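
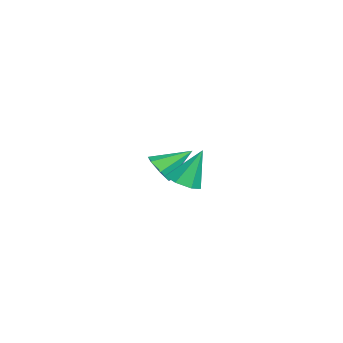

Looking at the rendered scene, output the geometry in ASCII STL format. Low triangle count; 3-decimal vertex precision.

solid 
facet normal 0.118 -0.448 -0.886
outer loop
vertex 3.748 -1.567 -0.126
vertex 2.948 -1.144 -0.447
vertex 3.853 -0.824 -0.488
endloop
endfacet
facet normal 0.870 0.111 0.480
outer loop
vertex 3.748 -1.567 -0.126
vertex 3.853 -0.824 -0.488
vertex 2.692 -0.176 1.467
endloop
endfacet
facet normal 0.118 -0.448 -0.886
outer loop
vertex 3.853 -0.824 -0.488
vertex 2.948 -1.144 -0.447
vertex 3.276 -0.321 -0.819
endloop
endfacet
facet normal 0.617 0.779 0.108
outer loop
vertex 3.853 -0.824 -0.488
vertex 3.276 -0.321 -0.819
vertex 2.692 -0.176 1.467
endloop
endfacet
facet normal 0.119 -0.448 -0.886
outer loop
vertex 3.276 -0.321 -0.819
vertex 2.948 -1.144 -0.447
vertex 2.453 -0.438 -0.87
endloop
endfacet
facet normal -0.134 0.986 -0.097
outer loop
vertex 3.276 -0.321 -0.819
vertex 2.453 -0.438 -0.87
vertex 2.692 -0.176 1.467
endloop
endfacet
facet normal 0.119 -0.448 -0.886
outer loop
vertex 2.453 -0.438 -0.87
vertex 2.948 -1.144 -0.447
vertex 2.003 -1.086 -0.603
endloop
endfacet
facet normal -0.818 0.576 0.019
outer loop
vertex 2.453 -0.438 -0.87
vertex 2.003 -1.086 -0.603
vertex 2.692 -0.176 1.467
endloop
endfacet
facet normal 0.119 -0.448 -0.886
outer loop
vertex 2.003 -1.086 -0.603
vertex 2.948 -1.144 -0.447
vertex 2.264 -1.777 -0.219
endloop
endfacet
facet normal -0.919 -0.142 0.368
outer loop
vertex 2.003 -1.086 -0.603
vertex 2.264 -1.777 -0.219
vertex 2.692 -0.176 1.467
endloop
endfacet
facet normal 0.119 -0.448 -0.886
outer loop
vertex 2.264 -1.777 -0.219
vertex 2.948 -1.144 -0.447
vertex 3.041 -1.991 -0.006
endloop
endfacet
facet normal -0.362 -0.628 0.689
outer loop
vertex 2.264 -1.777 -0.219
vertex 3.041 -1.991 -0.006
vertex 2.692 -0.176 1.467
endloop
endfacet
facet normal 0.118 -0.448 -0.886
outer loop
vertex 3.041 -1.991 -0.006
vertex 2.948 -1.144 -0.447
vertex 3.748 -1.567 -0.126
endloop
endfacet
facet normal 0.435 -0.516 0.738
outer loop
vertex 3.041 -1.991 -0.006
vertex 3.748 -1.567 -0.126
vertex 2.692 -0.176 1.467
endloop
endfacet
facet normal 0.102 -0.824 -0.558
outer loop
vertex -2.972 -2.229 -1.768
vertex -3.404 -1.767 -2.53
vertex -2.443 -1.806 -2.296
endloop
endfacet
facet normal 0.678 0.067 0.732
outer loop
vertex -2.972 -2.229 -1.768
vertex -2.443 -1.806 -2.296
vertex -3.616 -0.053 -1.37
endloop
endfacet
facet normal 0.102 -0.823 -0.558
outer loop
vertex -2.443 -1.806 -2.296
vertex -3.404 -1.767 -2.53
vertex -2.637 -1.353 -3.0
endloop
endfacet
facet normal 0.850 0.517 0.098
outer loop
vertex -2.443 -1.806 -2.296
vertex -2.637 -1.353 -3.0
vertex -3.616 -0.053 -1.37
endloop
endfacet
facet normal 0.103 -0.824 -0.558
outer loop
vertex -2.637 -1.353 -3.0
vertex -3.404 -1.767 -2.53
vertex -3.408 -1.212 -3.35
endloop
endfacet
facet normal 0.353 0.823 -0.445
outer loop
vertex -2.637 -1.353 -3.0
vertex -3.408 -1.212 -3.35
vertex -3.616 -0.053 -1.37
endloop
endfacet
facet normal 0.102 -0.824 -0.558
outer loop
vertex -3.408 -1.212 -3.35
vertex -3.404 -1.767 -2.53
vertex -4.177 -1.488 -3.083
endloop
endfacet
facet normal -0.440 0.754 -0.488
outer loop
vertex -3.408 -1.212 -3.35
vertex -4.177 -1.488 -3.083
vertex -3.616 -0.053 -1.37
endloop
endfacet
facet normal 0.102 -0.824 -0.558
outer loop
vertex -4.177 -1.488 -3.083
vertex -3.404 -1.767 -2.53
vertex -4.363 -1.974 -2.399
endloop
endfacet
facet normal -0.933 0.361 0.003
outer loop
vertex -4.177 -1.488 -3.083
vertex -4.363 -1.974 -2.399
vertex -3.616 -0.053 -1.37
endloop
endfacet
facet normal 0.102 -0.824 -0.558
outer loop
vertex -4.363 -1.974 -2.399
vertex -3.404 -1.767 -2.53
vertex -3.827 -2.304 -1.814
endloop
endfacet
facet normal -0.752 -0.059 0.656
outer loop
vertex -4.363 -1.974 -2.399
vertex -3.827 -2.304 -1.814
vertex -3.616 -0.053 -1.37
endloop
endfacet
facet normal 0.102 -0.824 -0.557
outer loop
vertex -3.827 -2.304 -1.814
vertex -3.404 -1.767 -2.53
vertex -2.972 -2.229 -1.768
endloop
endfacet
facet normal -0.036 -0.190 0.981
outer loop
vertex -3.827 -2.304 -1.814
vertex -2.972 -2.229 -1.768
vertex -3.616 -0.053 -1.37
endloop
endfacet

endsolid


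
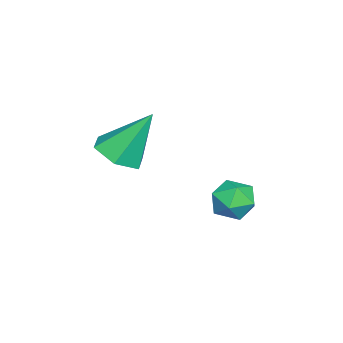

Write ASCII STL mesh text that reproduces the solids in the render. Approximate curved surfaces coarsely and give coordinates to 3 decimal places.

solid 
facet normal 0.148 -0.506 -0.849
outer loop
vertex 0.11 -0.818 0.308
vertex -0.418 -0.246 -0.125
vertex 0.456 -0.088 -0.067
endloop
endfacet
facet normal 0.789 -0.060 0.612
outer loop
vertex 0.11 -0.818 0.308
vertex 0.456 -0.088 -0.067
vertex -0.702 0.726 1.505
endloop
endfacet
facet normal 0.148 -0.507 -0.849
outer loop
vertex 0.456 -0.088 -0.067
vertex -0.418 -0.246 -0.125
vertex -0.071 0.483 -0.5
endloop
endfacet
facet normal 0.679 0.723 0.126
outer loop
vertex 0.456 -0.088 -0.067
vertex -0.071 0.483 -0.5
vertex -0.702 0.726 1.505
endloop
endfacet
facet normal 0.148 -0.507 -0.849
outer loop
vertex -0.071 0.483 -0.5
vertex -0.418 -0.246 -0.125
vertex -0.945 0.325 -0.558
endloop
endfacet
facet normal -0.164 0.972 -0.170
outer loop
vertex -0.071 0.483 -0.5
vertex -0.945 0.325 -0.558
vertex -0.702 0.726 1.505
endloop
endfacet
facet normal 0.150 -0.506 -0.849
outer loop
vertex -0.945 0.325 -0.558
vertex -0.418 -0.246 -0.125
vertex -1.291 -0.405 -0.184
endloop
endfacet
facet normal -0.899 0.437 0.021
outer loop
vertex -0.945 0.325 -0.558
vertex -1.291 -0.405 -0.184
vertex -0.702 0.726 1.505
endloop
endfacet
facet normal 0.150 -0.506 -0.849
outer loop
vertex -1.291 -0.405 -0.184
vertex -0.418 -0.246 -0.125
vertex -0.764 -0.976 0.249
endloop
endfacet
facet normal -0.790 -0.345 0.507
outer loop
vertex -1.291 -0.405 -0.184
vertex -0.764 -0.976 0.249
vertex -0.702 0.726 1.505
endloop
endfacet
facet normal 0.149 -0.506 -0.850
outer loop
vertex -0.764 -0.976 0.249
vertex -0.418 -0.246 -0.125
vertex 0.11 -0.818 0.308
endloop
endfacet
facet normal 0.053 -0.594 0.803
outer loop
vertex -0.764 -0.976 0.249
vertex 0.11 -0.818 0.308
vertex -0.702 0.726 1.505
endloop
endfacet
facet normal 0.039 0.738 0.673
outer loop
vertex -2.003 3.49 -2.625
vertex -2.729 3.253 -2.323
vertex -2.035 2.939 -2.019
endloop
endfacet
facet normal 0.695 0.513 0.503
outer loop
vertex -2.003 3.49 -2.625
vertex -2.035 2.939 -2.019
vertex -1.509 2.836 -2.64
endloop
endfacet
facet normal 0.779 0.593 -0.202
outer loop
vertex -2.003 3.49 -2.625
vertex -1.509 2.836 -2.64
vertex -1.878 3.087 -3.328
endloop
endfacet
facet normal 0.177 0.867 -0.466
outer loop
vertex -2.003 3.49 -2.625
vertex -1.878 3.087 -3.328
vertex -2.631 3.345 -3.133
endloop
endfacet
facet normal -0.281 0.957 0.075
outer loop
vertex -2.003 3.49 -2.625
vertex -2.631 3.345 -3.133
vertex -2.729 3.253 -2.323
endloop
endfacet
facet normal 0.735 -0.183 0.653
outer loop
vertex -1.509 2.836 -2.64
vertex -2.035 2.939 -2.019
vertex -1.929 2.195 -2.347
endloop
endfacet
facet normal -0.326 0.179 0.928
outer loop
vertex -2.035 2.939 -2.019
vertex -2.729 3.253 -2.323
vertex -2.682 2.453 -2.152
endloop
endfacet
facet normal -0.844 0.534 -0.041
outer loop
vertex -2.729 3.253 -2.323
vertex -2.631 3.345 -3.133
vertex -3.051 2.704 -2.84
endloop
endfacet
facet normal -0.104 0.389 -0.915
outer loop
vertex -2.631 3.345 -3.133
vertex -1.878 3.087 -3.328
vertex -2.525 2.601 -3.461
endloop
endfacet
facet normal 0.872 -0.053 -0.487
outer loop
vertex -1.878 3.087 -3.328
vertex -1.509 2.836 -2.64
vertex -1.831 2.287 -3.157
endloop
endfacet
facet normal -0.177 -0.867 0.466
outer loop
vertex -2.557 2.05 -2.855
vertex -1.929 2.195 -2.347
vertex -2.682 2.453 -2.152
endloop
endfacet
facet normal -0.779 -0.593 0.202
outer loop
vertex -2.557 2.05 -2.855
vertex -2.682 2.453 -2.152
vertex -3.051 2.704 -2.84
endloop
endfacet
facet normal -0.695 -0.513 -0.503
outer loop
vertex -2.557 2.05 -2.855
vertex -3.051 2.704 -2.84
vertex -2.525 2.601 -3.461
endloop
endfacet
facet normal -0.039 -0.738 -0.673
outer loop
vertex -2.557 2.05 -2.855
vertex -2.525 2.601 -3.461
vertex -1.831 2.287 -3.157
endloop
endfacet
facet normal 0.281 -0.957 -0.075
outer loop
vertex -2.557 2.05 -2.855
vertex -1.831 2.287 -3.157
vertex -1.929 2.195 -2.347
endloop
endfacet
facet normal 0.104 -0.389 0.915
outer loop
vertex -2.682 2.453 -2.152
vertex -1.929 2.195 -2.347
vertex -2.035 2.939 -2.019
endloop
endfacet
facet normal -0.872 0.053 0.487
outer loop
vertex -3.051 2.704 -2.84
vertex -2.682 2.453 -2.152
vertex -2.729 3.253 -2.323
endloop
endfacet
facet normal -0.735 0.183 -0.653
outer loop
vertex -2.525 2.601 -3.461
vertex -3.051 2.704 -2.84
vertex -2.631 3.345 -3.133
endloop
endfacet
facet normal 0.326 -0.179 -0.928
outer loop
vertex -1.831 2.287 -3.157
vertex -2.525 2.601 -3.461
vertex -1.878 3.087 -3.328
endloop
endfacet
facet normal 0.844 -0.534 0.041
outer loop
vertex -1.929 2.195 -2.347
vertex -1.831 2.287 -3.157
vertex -1.509 2.836 -2.64
endloop
endfacet

endsolid


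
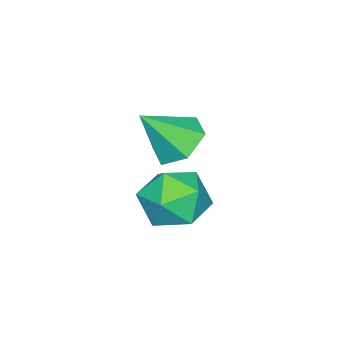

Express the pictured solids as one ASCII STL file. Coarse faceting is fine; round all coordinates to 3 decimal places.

solid 
facet normal -0.261 0.280 0.924
outer loop
vertex 1.012 -1.36 4.009
vertex 0.407 -1.796 3.97
vertex 1.049 -2.071 4.235
endloop
endfacet
facet normal 0.448 0.292 0.845
outer loop
vertex 1.012 -1.36 4.009
vertex 1.049 -2.071 4.235
vertex 1.608 -1.776 3.837
endloop
endfacet
facet normal 0.603 0.736 0.308
outer loop
vertex 1.012 -1.36 4.009
vertex 1.608 -1.776 3.837
vertex 1.311 -1.319 3.327
endloop
endfacet
facet normal -0.010 0.998 0.056
outer loop
vertex 1.012 -1.36 4.009
vertex 1.311 -1.319 3.327
vertex 0.57 -1.331 3.409
endloop
endfacet
facet normal -0.545 0.717 0.436
outer loop
vertex 1.012 -1.36 4.009
vertex 0.57 -1.331 3.409
vertex 0.407 -1.796 3.97
endloop
endfacet
facet normal 0.660 -0.365 0.657
outer loop
vertex 1.608 -1.776 3.837
vertex 1.049 -2.071 4.235
vertex 1.37 -2.469 3.691
endloop
endfacet
facet normal -0.488 -0.384 0.784
outer loop
vertex 1.049 -2.071 4.235
vertex 0.407 -1.796 3.97
vertex 0.629 -2.481 3.773
endloop
endfacet
facet normal -0.945 0.326 -0.005
outer loop
vertex 0.407 -1.796 3.97
vertex 0.57 -1.331 3.409
vertex 0.332 -2.024 3.263
endloop
endfacet
facet normal -0.081 0.781 -0.619
outer loop
vertex 0.57 -1.331 3.409
vertex 1.311 -1.319 3.327
vertex 0.891 -1.729 2.865
endloop
endfacet
facet normal 0.910 0.356 -0.211
outer loop
vertex 1.311 -1.319 3.327
vertex 1.608 -1.776 3.837
vertex 1.533 -2.004 3.13
endloop
endfacet
facet normal 0.010 -0.998 -0.056
outer loop
vertex 0.928 -2.44 3.091
vertex 1.37 -2.469 3.691
vertex 0.629 -2.481 3.773
endloop
endfacet
facet normal -0.603 -0.736 -0.308
outer loop
vertex 0.928 -2.44 3.091
vertex 0.629 -2.481 3.773
vertex 0.332 -2.024 3.263
endloop
endfacet
facet normal -0.448 -0.292 -0.845
outer loop
vertex 0.928 -2.44 3.091
vertex 0.332 -2.024 3.263
vertex 0.891 -1.729 2.865
endloop
endfacet
facet normal 0.261 -0.280 -0.924
outer loop
vertex 0.928 -2.44 3.091
vertex 0.891 -1.729 2.865
vertex 1.533 -2.004 3.13
endloop
endfacet
facet normal 0.545 -0.717 -0.436
outer loop
vertex 0.928 -2.44 3.091
vertex 1.533 -2.004 3.13
vertex 1.37 -2.469 3.691
endloop
endfacet
facet normal 0.081 -0.781 0.619
outer loop
vertex 0.629 -2.481 3.773
vertex 1.37 -2.469 3.691
vertex 1.049 -2.071 4.235
endloop
endfacet
facet normal -0.910 -0.356 0.211
outer loop
vertex 0.332 -2.024 3.263
vertex 0.629 -2.481 3.773
vertex 0.407 -1.796 3.97
endloop
endfacet
facet normal -0.660 0.365 -0.657
outer loop
vertex 0.891 -1.729 2.865
vertex 0.332 -2.024 3.263
vertex 0.57 -1.331 3.409
endloop
endfacet
facet normal 0.488 0.384 -0.784
outer loop
vertex 1.533 -2.004 3.13
vertex 0.891 -1.729 2.865
vertex 1.311 -1.319 3.327
endloop
endfacet
facet normal 0.945 -0.326 0.005
outer loop
vertex 1.37 -2.469 3.691
vertex 1.533 -2.004 3.13
vertex 1.608 -1.776 3.837
endloop
endfacet
facet normal -0.505 0.425 -0.751
outer loop
vertex -0.438 -3.118 3.117
vertex -0.968 -3.059 3.507
vertex -0.521 -2.574 3.481
endloop
endfacet
facet normal 0.989 0.150 0.001
outer loop
vertex -0.438 -3.118 3.117
vertex -0.521 -2.574 3.481
vertex -0.372 -3.561 4.393
endloop
endfacet
facet normal -0.504 0.425 -0.752
outer loop
vertex -0.521 -2.574 3.481
vertex -0.968 -3.059 3.507
vertex -1.051 -2.515 3.87
endloop
endfacet
facet normal 0.506 0.625 0.594
outer loop
vertex -0.521 -2.574 3.481
vertex -1.051 -2.515 3.87
vertex -0.372 -3.561 4.393
endloop
endfacet
facet normal -0.504 0.425 -0.752
outer loop
vertex -1.051 -2.515 3.87
vertex -0.968 -3.059 3.507
vertex -1.498 -3.0 3.896
endloop
endfacet
facet normal -0.262 0.290 0.920
outer loop
vertex -1.051 -2.515 3.87
vertex -1.498 -3.0 3.896
vertex -0.372 -3.561 4.393
endloop
endfacet
facet normal -0.505 0.424 -0.752
outer loop
vertex -1.498 -3.0 3.896
vertex -0.968 -3.059 3.507
vertex -1.414 -3.545 3.532
endloop
endfacet
facet normal -0.548 -0.521 0.654
outer loop
vertex -1.498 -3.0 3.896
vertex -1.414 -3.545 3.532
vertex -0.372 -3.561 4.393
endloop
endfacet
facet normal -0.505 0.425 -0.751
outer loop
vertex -1.414 -3.545 3.532
vertex -0.968 -3.059 3.507
vertex -0.885 -3.604 3.143
endloop
endfacet
facet normal -0.066 -0.996 0.061
outer loop
vertex -1.414 -3.545 3.532
vertex -0.885 -3.604 3.143
vertex -0.372 -3.561 4.393
endloop
endfacet
facet normal -0.505 0.425 -0.751
outer loop
vertex -0.885 -3.604 3.143
vertex -0.968 -3.059 3.507
vertex -0.438 -3.118 3.117
endloop
endfacet
facet normal 0.702 -0.660 -0.266
outer loop
vertex -0.885 -3.604 3.143
vertex -0.438 -3.118 3.117
vertex -0.372 -3.561 4.393
endloop
endfacet

endsolid


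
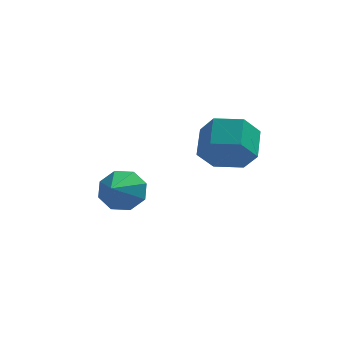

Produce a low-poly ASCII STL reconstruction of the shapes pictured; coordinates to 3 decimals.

solid 
facet normal 0.166 0.857 -0.488
outer loop
vertex -2.417 -0.833 0.884
vertex -3.191 -0.867 0.561
vertex -2.851 -0.538 1.255
endloop
endfacet
facet normal 0.553 -0.203 0.808
outer loop
vertex -2.417 -0.833 0.884
vertex -2.851 -0.538 1.255
vertex -3.429 -2.093 1.259
endloop
endfacet
facet normal 0.166 0.857 -0.488
outer loop
vertex -2.851 -0.538 1.255
vertex -3.191 -0.867 0.561
vertex -3.485 -0.436 1.219
endloop
endfacet
facet normal -0.053 0.022 0.998
outer loop
vertex -2.851 -0.538 1.255
vertex -3.485 -0.436 1.219
vertex -3.429 -2.093 1.259
endloop
endfacet
facet normal 0.166 0.857 -0.487
outer loop
vertex -3.485 -0.436 1.219
vertex -3.191 -0.867 0.561
vertex -3.947 -0.586 0.798
endloop
endfacet
facet normal -0.673 -0.005 0.740
outer loop
vertex -3.485 -0.436 1.219
vertex -3.947 -0.586 0.798
vertex -3.429 -2.093 1.259
endloop
endfacet
facet normal 0.166 0.857 -0.488
outer loop
vertex -3.947 -0.586 0.798
vertex -3.191 -0.867 0.561
vertex -3.966 -0.901 0.238
endloop
endfacet
facet normal -0.946 -0.269 0.183
outer loop
vertex -3.947 -0.586 0.798
vertex -3.966 -0.901 0.238
vertex -3.429 -2.093 1.259
endloop
endfacet
facet normal 0.166 0.857 -0.488
outer loop
vertex -3.966 -0.901 0.238
vertex -3.191 -0.867 0.561
vertex -3.531 -1.196 -0.133
endloop
endfacet
facet normal -0.710 -0.614 -0.344
outer loop
vertex -3.966 -0.901 0.238
vertex -3.531 -1.196 -0.133
vertex -3.429 -2.093 1.259
endloop
endfacet
facet normal 0.167 0.857 -0.488
outer loop
vertex -3.531 -1.196 -0.133
vertex -3.191 -0.867 0.561
vertex -2.898 -1.299 -0.097
endloop
endfacet
facet normal -0.106 -0.839 -0.533
outer loop
vertex -3.531 -1.196 -0.133
vertex -2.898 -1.299 -0.097
vertex -3.429 -2.093 1.259
endloop
endfacet
facet normal 0.165 0.857 -0.489
outer loop
vertex -2.898 -1.299 -0.097
vertex -3.191 -0.867 0.561
vertex -2.436 -1.148 0.324
endloop
endfacet
facet normal 0.515 -0.812 -0.274
outer loop
vertex -2.898 -1.299 -0.097
vertex -2.436 -1.148 0.324
vertex -3.429 -2.093 1.259
endloop
endfacet
facet normal 0.166 0.857 -0.488
outer loop
vertex -2.436 -1.148 0.324
vertex -3.191 -0.867 0.561
vertex -2.417 -0.833 0.884
endloop
endfacet
facet normal 0.787 -0.548 0.282
outer loop
vertex -2.436 -1.148 0.324
vertex -2.417 -0.833 0.884
vertex -3.429 -2.093 1.259
endloop
endfacet
facet normal -0.040 -0.851 -0.524
outer loop
vertex 0.685 -4.079 4.248
vertex 0.257 -3.638 3.564
vertex 1.175 -3.688 3.575
endloop
endfacet
facet normal 0.845 -0.308 0.436
outer loop
vertex 0.685 -4.079 4.248
vertex 1.175 -3.688 3.575
vertex 0.732 -3.083 4.861
endloop
endfacet
facet normal 0.846 -0.308 0.436
outer loop
vertex 0.732 -3.083 4.861
vertex 1.175 -3.688 3.575
vertex 1.222 -2.692 4.187
endloop
endfacet
facet normal 0.040 0.851 0.523
outer loop
vertex 0.732 -3.083 4.861
vertex 1.222 -2.692 4.187
vertex 0.303 -2.642 4.176
endloop
endfacet
facet normal -0.040 -0.851 -0.524
outer loop
vertex 1.175 -3.688 3.575
vertex 0.257 -3.638 3.564
vertex 0.747 -3.247 2.891
endloop
endfacet
facet normal 0.884 0.214 -0.416
outer loop
vertex 1.175 -3.688 3.575
vertex 0.747 -3.247 2.891
vertex 1.222 -2.692 4.187
endloop
endfacet
facet normal 0.884 0.214 -0.416
outer loop
vertex 1.222 -2.692 4.187
vertex 0.747 -3.247 2.891
vertex 0.794 -2.251 3.503
endloop
endfacet
facet normal 0.040 0.851 0.524
outer loop
vertex 1.222 -2.692 4.187
vertex 0.794 -2.251 3.503
vertex 0.303 -2.642 4.176
endloop
endfacet
facet normal -0.039 -0.851 -0.523
outer loop
vertex 0.747 -3.247 2.891
vertex 0.257 -3.638 3.564
vertex -0.172 -3.197 2.879
endloop
endfacet
facet normal 0.040 0.522 -0.852
outer loop
vertex 0.747 -3.247 2.891
vertex -0.172 -3.197 2.879
vertex 0.794 -2.251 3.503
endloop
endfacet
facet normal 0.039 0.522 -0.852
outer loop
vertex 0.794 -2.251 3.503
vertex -0.172 -3.197 2.879
vertex -0.125 -2.201 3.492
endloop
endfacet
facet normal 0.040 0.851 0.524
outer loop
vertex 0.794 -2.251 3.503
vertex -0.125 -2.201 3.492
vertex 0.303 -2.642 4.176
endloop
endfacet
facet normal -0.040 -0.851 -0.523
outer loop
vertex -0.172 -3.197 2.879
vertex 0.257 -3.638 3.564
vertex -0.662 -3.588 3.553
endloop
endfacet
facet normal -0.846 0.308 -0.436
outer loop
vertex -0.172 -3.197 2.879
vertex -0.662 -3.588 3.553
vertex -0.125 -2.201 3.492
endloop
endfacet
facet normal -0.845 0.308 -0.436
outer loop
vertex -0.125 -2.201 3.492
vertex -0.662 -3.588 3.553
vertex -0.615 -2.592 4.165
endloop
endfacet
facet normal 0.040 0.851 0.524
outer loop
vertex -0.125 -2.201 3.492
vertex -0.615 -2.592 4.165
vertex 0.303 -2.642 4.176
endloop
endfacet
facet normal -0.040 -0.851 -0.524
outer loop
vertex -0.662 -3.588 3.553
vertex 0.257 -3.638 3.564
vertex -0.234 -4.029 4.237
endloop
endfacet
facet normal -0.884 -0.214 0.416
outer loop
vertex -0.662 -3.588 3.553
vertex -0.234 -4.029 4.237
vertex -0.615 -2.592 4.165
endloop
endfacet
facet normal -0.884 -0.214 0.416
outer loop
vertex -0.615 -2.592 4.165
vertex -0.234 -4.029 4.237
vertex -0.187 -3.033 4.849
endloop
endfacet
facet normal 0.040 0.851 0.524
outer loop
vertex -0.615 -2.592 4.165
vertex -0.187 -3.033 4.849
vertex 0.303 -2.642 4.176
endloop
endfacet
facet normal -0.040 -0.851 -0.524
outer loop
vertex -0.234 -4.029 4.237
vertex 0.257 -3.638 3.564
vertex 0.685 -4.079 4.248
endloop
endfacet
facet normal -0.039 -0.522 0.852
outer loop
vertex -0.234 -4.029 4.237
vertex 0.685 -4.079 4.248
vertex -0.187 -3.033 4.849
endloop
endfacet
facet normal -0.040 -0.522 0.852
outer loop
vertex -0.187 -3.033 4.849
vertex 0.685 -4.079 4.248
vertex 0.732 -3.083 4.861
endloop
endfacet
facet normal 0.039 0.851 0.523
outer loop
vertex -0.187 -3.033 4.849
vertex 0.732 -3.083 4.861
vertex 0.303 -2.642 4.176
endloop
endfacet

endsolid


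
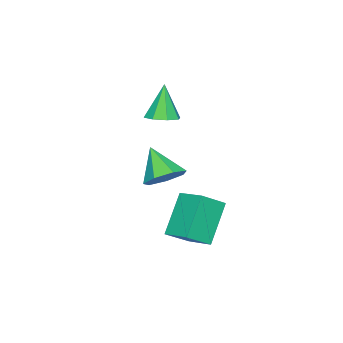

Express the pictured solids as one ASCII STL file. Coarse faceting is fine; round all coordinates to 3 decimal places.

solid 
facet normal 0.319 0.594 -0.739
outer loop
vertex -0.489 -1.311 0.755
vertex -1.004 -0.884 0.876
vertex -0.38 -0.883 1.146
endloop
endfacet
facet normal 0.690 -0.576 0.438
outer loop
vertex -0.489 -1.311 0.755
vertex -0.38 -0.883 1.146
vertex -1.396 -1.616 1.784
endloop
endfacet
facet normal 0.318 0.596 -0.738
outer loop
vertex -0.38 -0.883 1.146
vertex -1.004 -0.884 0.876
vertex -0.741 -0.456 1.335
endloop
endfacet
facet normal 0.507 0.047 0.861
outer loop
vertex -0.38 -0.883 1.146
vertex -0.741 -0.456 1.335
vertex -1.396 -1.616 1.784
endloop
endfacet
facet normal 0.319 0.595 -0.738
outer loop
vertex -0.741 -0.456 1.335
vertex -1.004 -0.884 0.876
vertex -1.3 -0.351 1.178
endloop
endfacet
facet normal -0.166 0.436 0.884
outer loop
vertex -0.741 -0.456 1.335
vertex -1.3 -0.351 1.178
vertex -1.396 -1.616 1.784
endloop
endfacet
facet normal 0.319 0.595 -0.738
outer loop
vertex -1.3 -0.351 1.178
vertex -1.004 -0.884 0.876
vertex -1.636 -0.647 0.794
endloop
endfacet
facet normal -0.820 0.297 0.489
outer loop
vertex -1.3 -0.351 1.178
vertex -1.636 -0.647 0.794
vertex -1.396 -1.616 1.784
endloop
endfacet
facet normal 0.319 0.594 -0.738
outer loop
vertex -1.636 -0.647 0.794
vertex -1.004 -0.884 0.876
vertex -1.496 -1.122 0.472
endloop
endfacet
facet normal -0.964 -0.266 -0.027
outer loop
vertex -1.636 -0.647 0.794
vertex -1.496 -1.122 0.472
vertex -1.396 -1.616 1.784
endloop
endfacet
facet normal 0.318 0.595 -0.738
outer loop
vertex -1.496 -1.122 0.472
vertex -1.004 -0.884 0.876
vertex -0.986 -1.417 0.454
endloop
endfacet
facet normal -0.489 -0.828 -0.275
outer loop
vertex -1.496 -1.122 0.472
vertex -0.986 -1.417 0.454
vertex -1.396 -1.616 1.784
endloop
endfacet
facet normal 0.320 0.595 -0.738
outer loop
vertex -0.986 -1.417 0.454
vertex -1.004 -0.884 0.876
vertex -0.489 -1.311 0.755
endloop
endfacet
facet normal 0.248 -0.966 -0.068
outer loop
vertex -0.986 -1.417 0.454
vertex -0.489 -1.311 0.755
vertex -1.396 -1.616 1.784
endloop
endfacet
facet normal -0.731 0.403 -0.550
outer loop
vertex -0.156 0.849 0.818
vertex 0.124 1.699 1.068
vertex 0.756 0.895 -0.36
endloop
endfacet
facet normal -0.301 -0.915 -0.269
outer loop
vertex 1.436 0.521 0.152
vertex -0.156 0.849 0.818
vertex 0.756 0.895 -0.36
endloop
endfacet
facet normal -0.732 0.402 -0.550
outer loop
vertex 0.756 0.895 -0.36
vertex 0.124 1.699 1.068
vertex 1.036 1.746 -0.11
endloop
endfacet
facet normal 0.612 0.031 -0.790
outer loop
vertex 1.036 1.746 -0.11
vertex 1.436 0.521 0.152
vertex 0.756 0.895 -0.36
endloop
endfacet
facet normal -0.612 -0.031 0.790
outer loop
vertex -0.156 0.849 0.818
vertex 0.804 1.325 1.58
vertex 0.124 1.699 1.068
endloop
endfacet
facet normal -0.301 -0.915 -0.270
outer loop
vertex 0.524 0.474 1.33
vertex -0.156 0.849 0.818
vertex 1.436 0.521 0.152
endloop
endfacet
facet normal -0.612 -0.031 0.790
outer loop
vertex 0.524 0.474 1.33
vertex 0.804 1.325 1.58
vertex -0.156 0.849 0.818
endloop
endfacet
facet normal 0.301 0.915 0.269
outer loop
vertex 0.124 1.699 1.068
vertex 0.804 1.325 1.58
vertex 1.036 1.746 -0.11
endloop
endfacet
facet normal 0.612 0.031 -0.790
outer loop
vertex 1.716 1.371 0.402
vertex 1.436 0.521 0.152
vertex 1.036 1.746 -0.11
endloop
endfacet
facet normal 0.302 0.915 0.269
outer loop
vertex 1.036 1.746 -0.11
vertex 0.804 1.325 1.58
vertex 1.716 1.371 0.402
endloop
endfacet
facet normal 0.731 -0.403 0.550
outer loop
vertex 1.716 1.371 0.402
vertex 0.524 0.474 1.33
vertex 1.436 0.521 0.152
endloop
endfacet
facet normal 0.731 -0.402 0.551
outer loop
vertex 0.804 1.325 1.58
vertex 0.524 0.474 1.33
vertex 1.716 1.371 0.402
endloop
endfacet
facet normal 0.265 0.090 -0.960
outer loop
vertex -0.965 -0.795 3.26
vertex -1.325 -1.175 3.125
vertex -1.337 -0.637 3.172
endloop
endfacet
facet normal 0.224 0.820 0.527
outer loop
vertex -0.965 -0.795 3.26
vertex -1.337 -0.637 3.172
vertex -1.655 -1.285 4.315
endloop
endfacet
facet normal 0.267 0.090 -0.959
outer loop
vertex -1.337 -0.637 3.172
vertex -1.325 -1.175 3.125
vertex -1.701 -0.794 3.056
endloop
endfacet
facet normal -0.461 0.821 0.337
outer loop
vertex -1.337 -0.637 3.172
vertex -1.701 -0.794 3.056
vertex -1.655 -1.285 4.315
endloop
endfacet
facet normal 0.268 0.090 -0.959
outer loop
vertex -1.701 -0.794 3.056
vertex -1.325 -1.175 3.125
vertex -1.845 -1.174 2.98
endloop
endfacet
facet normal -0.933 0.322 0.160
outer loop
vertex -1.701 -0.794 3.056
vertex -1.845 -1.174 2.98
vertex -1.655 -1.285 4.315
endloop
endfacet
facet normal 0.268 0.088 -0.959
outer loop
vertex -1.845 -1.174 2.98
vertex -1.325 -1.175 3.125
vertex -1.684 -1.555 2.99
endloop
endfacet
facet normal -0.918 -0.385 0.099
outer loop
vertex -1.845 -1.174 2.98
vertex -1.684 -1.555 2.99
vertex -1.655 -1.285 4.315
endloop
endfacet
facet normal 0.265 0.090 -0.960
outer loop
vertex -1.684 -1.555 2.99
vertex -1.325 -1.175 3.125
vertex -1.312 -1.713 3.078
endloop
endfacet
facet normal -0.422 -0.887 0.190
outer loop
vertex -1.684 -1.555 2.99
vertex -1.312 -1.713 3.078
vertex -1.655 -1.285 4.315
endloop
endfacet
facet normal 0.267 0.090 -0.960
outer loop
vertex -1.312 -1.713 3.078
vertex -1.325 -1.175 3.125
vertex -0.948 -1.556 3.194
endloop
endfacet
facet normal 0.262 -0.887 0.380
outer loop
vertex -1.312 -1.713 3.078
vertex -0.948 -1.556 3.194
vertex -1.655 -1.285 4.315
endloop
endfacet
facet normal 0.267 0.091 -0.959
outer loop
vertex -0.948 -1.556 3.194
vertex -1.325 -1.175 3.125
vertex -0.804 -1.176 3.27
endloop
endfacet
facet normal 0.734 -0.389 0.557
outer loop
vertex -0.948 -1.556 3.194
vertex -0.804 -1.176 3.27
vertex -1.655 -1.285 4.315
endloop
endfacet
facet normal 0.267 0.088 -0.960
outer loop
vertex -0.804 -1.176 3.27
vertex -1.325 -1.175 3.125
vertex -0.965 -0.795 3.26
endloop
endfacet
facet normal 0.718 0.320 0.618
outer loop
vertex -0.804 -1.176 3.27
vertex -0.965 -0.795 3.26
vertex -1.655 -1.285 4.315
endloop
endfacet

endsolid


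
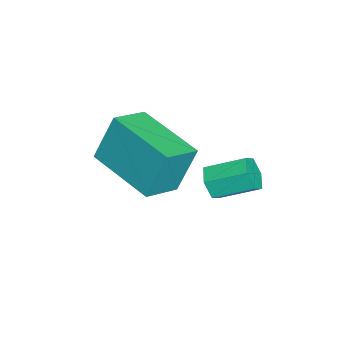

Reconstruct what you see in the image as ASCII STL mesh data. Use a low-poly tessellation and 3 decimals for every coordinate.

solid 
facet normal -0.589 -0.788 0.181
outer loop
vertex 1.941 -2.272 1.571
vertex 1.003 -1.653 1.211
vertex 2.169 -2.777 0.113
endloop
endfacet
facet normal 0.795 -0.524 0.306
outer loop
vertex 3.417 -1.107 -0.271
vertex 1.941 -2.272 1.571
vertex 2.169 -2.777 0.113
endloop
endfacet
facet normal -0.589 -0.788 0.181
outer loop
vertex 2.169 -2.777 0.113
vertex 1.003 -1.653 1.211
vertex 1.231 -2.159 -0.248
endloop
endfacet
facet normal 0.146 -0.324 -0.935
outer loop
vertex 1.231 -2.159 -0.248
vertex 3.417 -1.107 -0.271
vertex 2.169 -2.777 0.113
endloop
endfacet
facet normal -0.145 0.324 0.935
outer loop
vertex 1.941 -2.272 1.571
vertex 2.251 0.017 0.827
vertex 1.003 -1.653 1.211
endloop
endfacet
facet normal 0.795 -0.524 0.306
outer loop
vertex 3.189 -0.601 1.188
vertex 1.941 -2.272 1.571
vertex 3.417 -1.107 -0.271
endloop
endfacet
facet normal -0.147 0.324 0.935
outer loop
vertex 3.189 -0.601 1.188
vertex 2.251 0.017 0.827
vertex 1.941 -2.272 1.571
endloop
endfacet
facet normal -0.795 0.524 -0.306
outer loop
vertex 1.003 -1.653 1.211
vertex 2.251 0.017 0.827
vertex 1.231 -2.159 -0.248
endloop
endfacet
facet normal 0.146 -0.323 -0.935
outer loop
vertex 2.479 -0.488 -0.631
vertex 3.417 -1.107 -0.271
vertex 1.231 -2.159 -0.248
endloop
endfacet
facet normal -0.795 0.524 -0.306
outer loop
vertex 1.231 -2.159 -0.248
vertex 2.251 0.017 0.827
vertex 2.479 -0.488 -0.631
endloop
endfacet
facet normal 0.589 0.787 -0.181
outer loop
vertex 2.479 -0.488 -0.631
vertex 3.189 -0.601 1.188
vertex 3.417 -1.107 -0.271
endloop
endfacet
facet normal 0.589 0.788 -0.181
outer loop
vertex 2.251 0.017 0.827
vertex 3.189 -0.601 1.188
vertex 2.479 -0.488 -0.631
endloop
endfacet
facet normal 0.057 -0.911 -0.408
outer loop
vertex 1.874 0.118 -0.747
vertex 1.425 0.245 -1.093
vertex 1.967 0.357 -1.268
endloop
endfacet
facet normal 0.985 -0.014 0.170
outer loop
vertex 1.874 0.118 -0.747
vertex 1.967 0.357 -1.268
vertex 1.803 1.249 -0.242
endloop
endfacet
facet normal 0.985 -0.014 0.170
outer loop
vertex 1.803 1.249 -0.242
vertex 1.967 0.357 -1.268
vertex 1.896 1.487 -0.762
endloop
endfacet
facet normal -0.057 0.912 0.407
outer loop
vertex 1.803 1.249 -0.242
vertex 1.896 1.487 -0.762
vertex 1.355 1.375 -0.587
endloop
endfacet
facet normal 0.057 -0.912 -0.407
outer loop
vertex 1.967 0.357 -1.268
vertex 1.425 0.245 -1.093
vertex 1.518 0.483 -1.613
endloop
endfacet
facet normal 0.631 0.350 -0.693
outer loop
vertex 1.967 0.357 -1.268
vertex 1.518 0.483 -1.613
vertex 1.896 1.487 -0.762
endloop
endfacet
facet normal 0.633 0.348 -0.692
outer loop
vertex 1.896 1.487 -0.762
vertex 1.518 0.483 -1.613
vertex 1.448 1.614 -1.108
endloop
endfacet
facet normal -0.057 0.911 0.408
outer loop
vertex 1.896 1.487 -0.762
vertex 1.448 1.614 -1.108
vertex 1.355 1.375 -0.587
endloop
endfacet
facet normal 0.057 -0.912 -0.407
outer loop
vertex 1.518 0.483 -1.613
vertex 1.425 0.245 -1.093
vertex 0.977 0.371 -1.438
endloop
endfacet
facet normal -0.354 0.363 -0.862
outer loop
vertex 1.518 0.483 -1.613
vertex 0.977 0.371 -1.438
vertex 1.448 1.614 -1.108
endloop
endfacet
facet normal -0.353 0.363 -0.862
outer loop
vertex 1.448 1.614 -1.108
vertex 0.977 0.371 -1.438
vertex 0.906 1.502 -0.933
endloop
endfacet
facet normal -0.057 0.911 0.408
outer loop
vertex 1.448 1.614 -1.108
vertex 0.906 1.502 -0.933
vertex 1.355 1.375 -0.587
endloop
endfacet
facet normal 0.057 -0.912 -0.407
outer loop
vertex 0.977 0.371 -1.438
vertex 1.425 0.245 -1.093
vertex 0.884 0.133 -0.918
endloop
endfacet
facet normal -0.985 0.014 -0.170
outer loop
vertex 0.977 0.371 -1.438
vertex 0.884 0.133 -0.918
vertex 0.906 1.502 -0.933
endloop
endfacet
facet normal -0.985 0.014 -0.169
outer loop
vertex 0.906 1.502 -0.933
vertex 0.884 0.133 -0.918
vertex 0.813 1.263 -0.412
endloop
endfacet
facet normal -0.057 0.911 0.408
outer loop
vertex 0.906 1.502 -0.933
vertex 0.813 1.263 -0.412
vertex 1.355 1.375 -0.587
endloop
endfacet
facet normal 0.057 -0.911 -0.408
outer loop
vertex 0.884 0.133 -0.918
vertex 1.425 0.245 -1.093
vertex 1.332 0.006 -0.572
endloop
endfacet
facet normal -0.633 -0.349 0.691
outer loop
vertex 0.884 0.133 -0.918
vertex 1.332 0.006 -0.572
vertex 0.813 1.263 -0.412
endloop
endfacet
facet normal -0.631 -0.349 0.693
outer loop
vertex 0.813 1.263 -0.412
vertex 1.332 0.006 -0.572
vertex 1.262 1.137 -0.067
endloop
endfacet
facet normal -0.057 0.912 0.407
outer loop
vertex 0.813 1.263 -0.412
vertex 1.262 1.137 -0.067
vertex 1.355 1.375 -0.587
endloop
endfacet
facet normal 0.057 -0.911 -0.408
outer loop
vertex 1.332 0.006 -0.572
vertex 1.425 0.245 -1.093
vertex 1.874 0.118 -0.747
endloop
endfacet
facet normal 0.353 -0.363 0.862
outer loop
vertex 1.332 0.006 -0.572
vertex 1.874 0.118 -0.747
vertex 1.262 1.137 -0.067
endloop
endfacet
facet normal 0.354 -0.363 0.862
outer loop
vertex 1.262 1.137 -0.067
vertex 1.874 0.118 -0.747
vertex 1.803 1.249 -0.242
endloop
endfacet
facet normal -0.057 0.912 0.407
outer loop
vertex 1.262 1.137 -0.067
vertex 1.803 1.249 -0.242
vertex 1.355 1.375 -0.587
endloop
endfacet

endsolid


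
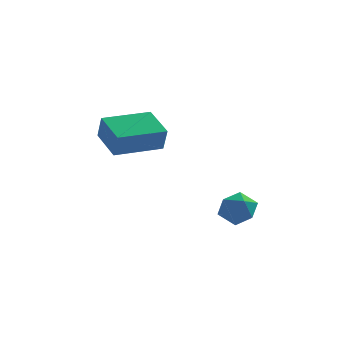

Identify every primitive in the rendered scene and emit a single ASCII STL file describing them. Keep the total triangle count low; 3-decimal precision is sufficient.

solid 
facet normal -0.316 0.928 -0.196
outer loop
vertex 2.561 -2.587 -1.777
vertex 2.336 -2.535 -1.167
vertex 2.947 -2.356 -1.306
endloop
endfacet
facet normal 0.259 0.766 -0.588
outer loop
vertex 2.561 -2.587 -1.777
vertex 2.947 -2.356 -1.306
vertex 3.184 -2.774 -1.746
endloop
endfacet
facet normal 0.105 0.188 -0.977
outer loop
vertex 2.561 -2.587 -1.777
vertex 3.184 -2.774 -1.746
vertex 2.719 -3.211 -1.88
endloop
endfacet
facet normal -0.565 -0.007 -0.825
outer loop
vertex 2.561 -2.587 -1.777
vertex 2.719 -3.211 -1.88
vertex 2.195 -3.063 -1.522
endloop
endfacet
facet normal -0.824 0.450 -0.343
outer loop
vertex 2.561 -2.587 -1.777
vertex 2.195 -3.063 -1.522
vertex 2.336 -2.535 -1.167
endloop
endfacet
facet normal 0.789 0.597 -0.142
outer loop
vertex 3.184 -2.774 -1.746
vertex 2.947 -2.356 -1.306
vertex 3.345 -2.837 -1.118
endloop
endfacet
facet normal -0.140 0.859 0.492
outer loop
vertex 2.947 -2.356 -1.306
vertex 2.336 -2.535 -1.167
vertex 2.821 -2.689 -0.76
endloop
endfacet
facet normal -0.963 0.085 0.255
outer loop
vertex 2.336 -2.535 -1.167
vertex 2.195 -3.063 -1.522
vertex 2.356 -3.126 -0.894
endloop
endfacet
facet normal -0.544 -0.655 -0.525
outer loop
vertex 2.195 -3.063 -1.522
vertex 2.719 -3.211 -1.88
vertex 2.593 -3.544 -1.334
endloop
endfacet
facet normal 0.540 -0.338 -0.771
outer loop
vertex 2.719 -3.211 -1.88
vertex 3.184 -2.774 -1.746
vertex 3.204 -3.365 -1.473
endloop
endfacet
facet normal 0.565 0.007 0.825
outer loop
vertex 2.979 -3.313 -0.863
vertex 3.345 -2.837 -1.118
vertex 2.821 -2.689 -0.76
endloop
endfacet
facet normal -0.105 -0.188 0.977
outer loop
vertex 2.979 -3.313 -0.863
vertex 2.821 -2.689 -0.76
vertex 2.356 -3.126 -0.894
endloop
endfacet
facet normal -0.259 -0.766 0.588
outer loop
vertex 2.979 -3.313 -0.863
vertex 2.356 -3.126 -0.894
vertex 2.593 -3.544 -1.334
endloop
endfacet
facet normal 0.316 -0.928 0.196
outer loop
vertex 2.979 -3.313 -0.863
vertex 2.593 -3.544 -1.334
vertex 3.204 -3.365 -1.473
endloop
endfacet
facet normal 0.824 -0.450 0.343
outer loop
vertex 2.979 -3.313 -0.863
vertex 3.204 -3.365 -1.473
vertex 3.345 -2.837 -1.118
endloop
endfacet
facet normal 0.544 0.655 0.525
outer loop
vertex 2.821 -2.689 -0.76
vertex 3.345 -2.837 -1.118
vertex 2.947 -2.356 -1.306
endloop
endfacet
facet normal -0.540 0.338 0.771
outer loop
vertex 2.356 -3.126 -0.894
vertex 2.821 -2.689 -0.76
vertex 2.336 -2.535 -1.167
endloop
endfacet
facet normal -0.789 -0.597 0.142
outer loop
vertex 2.593 -3.544 -1.334
vertex 2.356 -3.126 -0.894
vertex 2.195 -3.063 -1.522
endloop
endfacet
facet normal 0.140 -0.859 -0.492
outer loop
vertex 3.204 -3.365 -1.473
vertex 2.593 -3.544 -1.334
vertex 2.719 -3.211 -1.88
endloop
endfacet
facet normal 0.963 -0.085 -0.255
outer loop
vertex 3.345 -2.837 -1.118
vertex 3.204 -3.365 -1.473
vertex 3.184 -2.774 -1.746
endloop
endfacet
facet normal -0.855 -0.518 -0.009
outer loop
vertex -0.869 -1.658 0.927
vertex -1.478 -0.661 1.372
vertex -1.024 -1.389 0.114
endloop
endfacet
facet normal 0.487 -0.797 -0.357
outer loop
vertex 0.378 -0.539 0.128
vertex -0.869 -1.658 0.927
vertex -1.024 -1.389 0.114
endloop
endfacet
facet normal -0.855 -0.518 -0.009
outer loop
vertex -1.024 -1.389 0.114
vertex -1.478 -0.661 1.372
vertex -1.633 -0.392 0.559
endloop
endfacet
facet normal -0.178 0.309 -0.934
outer loop
vertex -1.633 -0.392 0.559
vertex 0.378 -0.539 0.128
vertex -1.024 -1.389 0.114
endloop
endfacet
facet normal 0.178 -0.309 0.934
outer loop
vertex -0.869 -1.658 0.927
vertex -0.076 0.189 1.386
vertex -1.478 -0.661 1.372
endloop
endfacet
facet normal 0.487 -0.797 -0.357
outer loop
vertex 0.533 -0.808 0.941
vertex -0.869 -1.658 0.927
vertex 0.378 -0.539 0.128
endloop
endfacet
facet normal 0.178 -0.309 0.934
outer loop
vertex 0.533 -0.808 0.941
vertex -0.076 0.189 1.386
vertex -0.869 -1.658 0.927
endloop
endfacet
facet normal -0.487 0.797 0.357
outer loop
vertex -1.478 -0.661 1.372
vertex -0.076 0.189 1.386
vertex -1.633 -0.392 0.559
endloop
endfacet
facet normal -0.178 0.309 -0.934
outer loop
vertex -0.231 0.458 0.573
vertex 0.378 -0.539 0.128
vertex -1.633 -0.392 0.559
endloop
endfacet
facet normal -0.487 0.797 0.357
outer loop
vertex -1.633 -0.392 0.559
vertex -0.076 0.189 1.386
vertex -0.231 0.458 0.573
endloop
endfacet
facet normal 0.855 0.518 0.009
outer loop
vertex -0.231 0.458 0.573
vertex 0.533 -0.808 0.941
vertex 0.378 -0.539 0.128
endloop
endfacet
facet normal 0.855 0.518 0.009
outer loop
vertex -0.076 0.189 1.386
vertex 0.533 -0.808 0.941
vertex -0.231 0.458 0.573
endloop
endfacet

endsolid


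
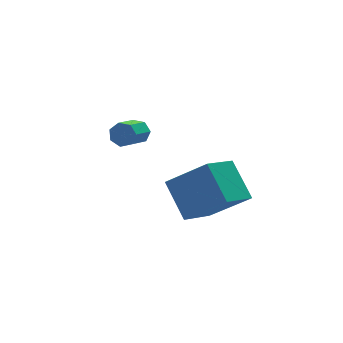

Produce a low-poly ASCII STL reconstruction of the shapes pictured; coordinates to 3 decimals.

solid 
facet normal -0.592 0.509 -0.625
outer loop
vertex -0.15 -2.124 -2.838
vertex 1.166 -1.242 -3.367
vertex 0.177 -3.443 -4.222
endloop
endfacet
facet normal -0.788 -0.528 0.317
outer loop
vertex 1.474 -4.558 -2.853
vertex -0.15 -2.124 -2.838
vertex 0.177 -3.443 -4.222
endloop
endfacet
facet normal -0.592 0.509 -0.625
outer loop
vertex 0.177 -3.443 -4.222
vertex 1.166 -1.242 -3.367
vertex 1.493 -2.562 -4.751
endloop
endfacet
facet normal 0.168 -0.680 -0.714
outer loop
vertex 1.493 -2.562 -4.751
vertex 1.474 -4.558 -2.853
vertex 0.177 -3.443 -4.222
endloop
endfacet
facet normal -0.169 0.680 0.714
outer loop
vertex -0.15 -2.124 -2.838
vertex 2.463 -2.357 -1.998
vertex 1.166 -1.242 -3.367
endloop
endfacet
facet normal -0.788 -0.528 0.317
outer loop
vertex 1.147 -3.238 -1.469
vertex -0.15 -2.124 -2.838
vertex 1.474 -4.558 -2.853
endloop
endfacet
facet normal -0.169 0.680 0.713
outer loop
vertex 1.147 -3.238 -1.469
vertex 2.463 -2.357 -1.998
vertex -0.15 -2.124 -2.838
endloop
endfacet
facet normal 0.788 0.528 -0.317
outer loop
vertex 1.166 -1.242 -3.367
vertex 2.463 -2.357 -1.998
vertex 1.493 -2.562 -4.751
endloop
endfacet
facet normal 0.169 -0.680 -0.713
outer loop
vertex 2.79 -3.676 -3.382
vertex 1.474 -4.558 -2.853
vertex 1.493 -2.562 -4.751
endloop
endfacet
facet normal 0.788 0.528 -0.317
outer loop
vertex 1.493 -2.562 -4.751
vertex 2.463 -2.357 -1.998
vertex 2.79 -3.676 -3.382
endloop
endfacet
facet normal 0.592 -0.509 0.625
outer loop
vertex 2.79 -3.676 -3.382
vertex 1.147 -3.238 -1.469
vertex 1.474 -4.558 -2.853
endloop
endfacet
facet normal 0.592 -0.509 0.625
outer loop
vertex 2.463 -2.357 -1.998
vertex 1.147 -3.238 -1.469
vertex 2.79 -3.676 -3.382
endloop
endfacet
facet normal 0.668 0.673 -0.319
outer loop
vertex -1.267 -3.216 1.134
vertex -1.552 -3.16 0.655
vertex -1.612 -2.874 1.133
endloop
endfacet
facet normal 0.223 0.228 0.948
outer loop
vertex -1.267 -3.216 1.134
vertex -1.612 -2.874 1.133
vertex -2.042 -3.996 1.504
endloop
endfacet
facet normal 0.223 0.228 0.948
outer loop
vertex -2.042 -3.996 1.504
vertex -1.612 -2.874 1.133
vertex -2.387 -3.654 1.503
endloop
endfacet
facet normal -0.667 -0.672 0.320
outer loop
vertex -2.042 -3.996 1.504
vertex -2.387 -3.654 1.503
vertex -2.328 -3.94 1.025
endloop
endfacet
facet normal 0.668 0.673 -0.319
outer loop
vertex -1.612 -2.874 1.133
vertex -1.552 -3.16 0.655
vertex -1.912 -2.747 0.772
endloop
endfacet
facet normal -0.416 0.693 0.589
outer loop
vertex -1.612 -2.874 1.133
vertex -1.912 -2.747 0.772
vertex -2.387 -3.654 1.503
endloop
endfacet
facet normal -0.416 0.693 0.589
outer loop
vertex -2.387 -3.654 1.503
vertex -1.912 -2.747 0.772
vertex -2.687 -3.527 1.142
endloop
endfacet
facet normal -0.669 -0.672 0.319
outer loop
vertex -2.387 -3.654 1.503
vertex -2.687 -3.527 1.142
vertex -2.328 -3.94 1.025
endloop
endfacet
facet normal 0.668 0.673 -0.319
outer loop
vertex -1.912 -2.747 0.772
vertex -1.552 -3.16 0.655
vertex -1.941 -2.931 0.323
endloop
endfacet
facet normal -0.742 0.636 -0.213
outer loop
vertex -1.912 -2.747 0.772
vertex -1.941 -2.931 0.323
vertex -2.687 -3.527 1.142
endloop
endfacet
facet normal -0.742 0.636 -0.213
outer loop
vertex -2.687 -3.527 1.142
vertex -1.941 -2.931 0.323
vertex -2.716 -3.711 0.693
endloop
endfacet
facet normal -0.669 -0.672 0.318
outer loop
vertex -2.687 -3.527 1.142
vertex -2.716 -3.711 0.693
vertex -2.328 -3.94 1.025
endloop
endfacet
facet normal 0.669 0.671 -0.320
outer loop
vertex -1.941 -2.931 0.323
vertex -1.552 -3.16 0.655
vertex -1.678 -3.288 0.124
endloop
endfacet
facet normal -0.510 0.101 -0.855
outer loop
vertex -1.941 -2.931 0.323
vertex -1.678 -3.288 0.124
vertex -2.716 -3.711 0.693
endloop
endfacet
facet normal -0.510 0.101 -0.854
outer loop
vertex -2.716 -3.711 0.693
vertex -1.678 -3.288 0.124
vertex -2.453 -4.067 0.494
endloop
endfacet
facet normal -0.669 -0.672 0.318
outer loop
vertex -2.716 -3.711 0.693
vertex -2.453 -4.067 0.494
vertex -2.328 -3.94 1.025
endloop
endfacet
facet normal 0.668 0.672 -0.320
outer loop
vertex -1.678 -3.288 0.124
vertex -1.552 -3.16 0.655
vertex -1.32 -3.548 0.325
endloop
endfacet
facet normal 0.107 -0.512 -0.853
outer loop
vertex -1.678 -3.288 0.124
vertex -1.32 -3.548 0.325
vertex -2.453 -4.067 0.494
endloop
endfacet
facet normal 0.107 -0.511 -0.853
outer loop
vertex -2.453 -4.067 0.494
vertex -1.32 -3.548 0.325
vertex -2.095 -4.328 0.695
endloop
endfacet
facet normal -0.669 -0.672 0.318
outer loop
vertex -2.453 -4.067 0.494
vertex -2.095 -4.328 0.695
vertex -2.328 -3.94 1.025
endloop
endfacet
facet normal 0.668 0.672 -0.320
outer loop
vertex -1.32 -3.548 0.325
vertex -1.552 -3.16 0.655
vertex -1.137 -3.516 0.774
endloop
endfacet
facet normal 0.642 -0.737 -0.209
outer loop
vertex -1.32 -3.548 0.325
vertex -1.137 -3.516 0.774
vertex -2.095 -4.328 0.695
endloop
endfacet
facet normal 0.642 -0.737 -0.209
outer loop
vertex -2.095 -4.328 0.695
vertex -1.137 -3.516 0.774
vertex -1.912 -4.296 1.144
endloop
endfacet
facet normal -0.667 -0.673 0.320
outer loop
vertex -2.095 -4.328 0.695
vertex -1.912 -4.296 1.144
vertex -2.328 -3.94 1.025
endloop
endfacet
facet normal 0.668 0.672 -0.319
outer loop
vertex -1.137 -3.516 0.774
vertex -1.552 -3.16 0.655
vertex -1.267 -3.216 1.134
endloop
endfacet
facet normal 0.694 -0.409 0.592
outer loop
vertex -1.137 -3.516 0.774
vertex -1.267 -3.216 1.134
vertex -1.912 -4.296 1.144
endloop
endfacet
facet normal 0.694 -0.409 0.592
outer loop
vertex -1.912 -4.296 1.144
vertex -1.267 -3.216 1.134
vertex -2.042 -3.996 1.504
endloop
endfacet
facet normal -0.667 -0.673 0.320
outer loop
vertex -1.912 -4.296 1.144
vertex -2.042 -3.996 1.504
vertex -2.328 -3.94 1.025
endloop
endfacet

endsolid


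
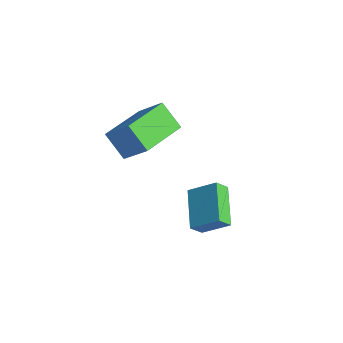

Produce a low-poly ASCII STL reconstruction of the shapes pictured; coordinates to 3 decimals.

solid 
facet normal -0.742 -0.039 0.670
outer loop
vertex -1.513 -3.092 1.515
vertex -1.773 -0.923 1.352
vertex -2.695 -3.332 0.192
endloop
endfacet
facet normal 0.118 -0.990 0.074
outer loop
vertex -1.627 -3.277 -0.772
vertex -1.513 -3.092 1.515
vertex -2.695 -3.332 0.192
endloop
endfacet
facet normal -0.741 -0.039 0.670
outer loop
vertex -2.695 -3.332 0.192
vertex -1.773 -0.923 1.352
vertex -2.955 -1.164 0.03
endloop
endfacet
facet normal -0.660 -0.134 -0.739
outer loop
vertex -2.955 -1.164 0.03
vertex -1.627 -3.277 -0.772
vertex -2.695 -3.332 0.192
endloop
endfacet
facet normal 0.660 0.135 0.739
outer loop
vertex -1.513 -3.092 1.515
vertex -0.705 -0.868 0.388
vertex -1.773 -0.923 1.352
endloop
endfacet
facet normal 0.119 -0.990 0.074
outer loop
vertex -0.445 -3.036 0.55
vertex -1.513 -3.092 1.515
vertex -1.627 -3.277 -0.772
endloop
endfacet
facet normal 0.660 0.134 0.739
outer loop
vertex -0.445 -3.036 0.55
vertex -0.705 -0.868 0.388
vertex -1.513 -3.092 1.515
endloop
endfacet
facet normal -0.118 0.990 -0.075
outer loop
vertex -1.773 -0.923 1.352
vertex -0.705 -0.868 0.388
vertex -2.955 -1.164 0.03
endloop
endfacet
facet normal -0.660 -0.135 -0.739
outer loop
vertex -1.887 -1.108 -0.935
vertex -1.627 -3.277 -0.772
vertex -2.955 -1.164 0.03
endloop
endfacet
facet normal -0.119 0.990 -0.074
outer loop
vertex -2.955 -1.164 0.03
vertex -0.705 -0.868 0.388
vertex -1.887 -1.108 -0.935
endloop
endfacet
facet normal 0.741 0.039 -0.670
outer loop
vertex -1.887 -1.108 -0.935
vertex -0.445 -3.036 0.55
vertex -1.627 -3.277 -0.772
endloop
endfacet
facet normal 0.742 0.039 -0.670
outer loop
vertex -0.705 -0.868 0.388
vertex -0.445 -3.036 0.55
vertex -1.887 -1.108 -0.935
endloop
endfacet
facet normal -0.677 -0.460 -0.575
outer loop
vertex 2.782 -3.743 -1.734
vertex 1.442 -2.576 -1.09
vertex 2.943 -3.227 -2.337
endloop
endfacet
facet normal 0.709 -0.618 -0.340
outer loop
vertex 3.918 -2.564 -1.51
vertex 2.782 -3.743 -1.734
vertex 2.943 -3.227 -2.337
endloop
endfacet
facet normal -0.677 -0.460 -0.575
outer loop
vertex 2.943 -3.227 -2.337
vertex 1.442 -2.576 -1.09
vertex 1.603 -2.059 -1.693
endloop
endfacet
facet normal 0.198 0.638 -0.745
outer loop
vertex 1.603 -2.059 -1.693
vertex 3.918 -2.564 -1.51
vertex 2.943 -3.227 -2.337
endloop
endfacet
facet normal -0.198 -0.638 0.744
outer loop
vertex 2.782 -3.743 -1.734
vertex 2.417 -1.913 -0.263
vertex 1.442 -2.576 -1.09
endloop
endfacet
facet normal 0.709 -0.618 -0.341
outer loop
vertex 3.757 -3.081 -0.907
vertex 2.782 -3.743 -1.734
vertex 3.918 -2.564 -1.51
endloop
endfacet
facet normal -0.198 -0.638 0.744
outer loop
vertex 3.757 -3.081 -0.907
vertex 2.417 -1.913 -0.263
vertex 2.782 -3.743 -1.734
endloop
endfacet
facet normal -0.709 0.618 0.340
outer loop
vertex 1.442 -2.576 -1.09
vertex 2.417 -1.913 -0.263
vertex 1.603 -2.059 -1.693
endloop
endfacet
facet normal 0.198 0.638 -0.744
outer loop
vertex 2.578 -1.397 -0.866
vertex 3.918 -2.564 -1.51
vertex 1.603 -2.059 -1.693
endloop
endfacet
facet normal -0.708 0.618 0.340
outer loop
vertex 1.603 -2.059 -1.693
vertex 2.417 -1.913 -0.263
vertex 2.578 -1.397 -0.866
endloop
endfacet
facet normal 0.677 0.460 0.575
outer loop
vertex 2.578 -1.397 -0.866
vertex 3.757 -3.081 -0.907
vertex 3.918 -2.564 -1.51
endloop
endfacet
facet normal 0.677 0.460 0.574
outer loop
vertex 2.417 -1.913 -0.263
vertex 3.757 -3.081 -0.907
vertex 2.578 -1.397 -0.866
endloop
endfacet

endsolid


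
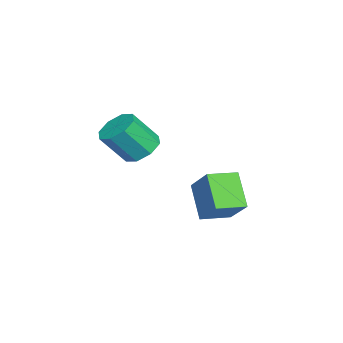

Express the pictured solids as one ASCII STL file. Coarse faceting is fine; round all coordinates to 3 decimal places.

solid 
facet normal -0.239 0.570 -0.786
outer loop
vertex 1.234 -3.351 1.744
vertex 0.772 -2.696 2.359
vertex 1.711 -2.798 2.0
endloop
endfacet
facet normal 0.750 -0.406 -0.522
outer loop
vertex 1.234 -3.351 1.744
vertex 1.711 -2.798 2.0
vertex 1.69 -4.439 3.247
endloop
endfacet
facet normal 0.751 -0.406 -0.521
outer loop
vertex 1.69 -4.439 3.247
vertex 1.711 -2.798 2.0
vertex 2.166 -3.886 3.502
endloop
endfacet
facet normal 0.239 -0.569 0.787
outer loop
vertex 1.69 -4.439 3.247
vertex 2.166 -3.886 3.502
vertex 1.228 -3.784 3.861
endloop
endfacet
facet normal -0.239 0.570 -0.786
outer loop
vertex 1.711 -2.798 2.0
vertex 0.772 -2.696 2.359
vertex 1.637 -2.186 2.466
endloop
endfacet
facet normal 0.966 0.219 -0.134
outer loop
vertex 1.711 -2.798 2.0
vertex 1.637 -2.186 2.466
vertex 2.166 -3.886 3.502
endloop
endfacet
facet normal 0.966 0.218 -0.135
outer loop
vertex 2.166 -3.886 3.502
vertex 1.637 -2.186 2.466
vertex 2.093 -3.274 3.968
endloop
endfacet
facet normal 0.239 -0.570 0.786
outer loop
vertex 2.166 -3.886 3.502
vertex 2.093 -3.274 3.968
vertex 1.228 -3.784 3.861
endloop
endfacet
facet normal -0.238 0.569 -0.787
outer loop
vertex 1.637 -2.186 2.466
vertex 0.772 -2.696 2.359
vertex 1.057 -1.872 2.869
endloop
endfacet
facet normal 0.617 0.715 0.330
outer loop
vertex 1.637 -2.186 2.466
vertex 1.057 -1.872 2.869
vertex 2.093 -3.274 3.968
endloop
endfacet
facet normal 0.617 0.715 0.330
outer loop
vertex 2.093 -3.274 3.968
vertex 1.057 -1.872 2.869
vertex 1.513 -2.96 4.371
endloop
endfacet
facet normal 0.238 -0.569 0.787
outer loop
vertex 2.093 -3.274 3.968
vertex 1.513 -2.96 4.371
vertex 1.228 -3.784 3.861
endloop
endfacet
facet normal -0.238 0.569 -0.787
outer loop
vertex 1.057 -1.872 2.869
vertex 0.772 -2.696 2.359
vertex 0.31 -2.041 2.973
endloop
endfacet
facet normal -0.095 0.792 0.603
outer loop
vertex 1.057 -1.872 2.869
vertex 0.31 -2.041 2.973
vertex 1.513 -2.96 4.371
endloop
endfacet
facet normal -0.095 0.793 0.602
outer loop
vertex 1.513 -2.96 4.371
vertex 0.31 -2.041 2.973
vertex 0.766 -3.129 4.476
endloop
endfacet
facet normal 0.239 -0.569 0.786
outer loop
vertex 1.513 -2.96 4.371
vertex 0.766 -3.129 4.476
vertex 1.228 -3.784 3.861
endloop
endfacet
facet normal -0.239 0.569 -0.787
outer loop
vertex 0.31 -2.041 2.973
vertex 0.772 -2.696 2.359
vertex -0.166 -2.594 2.718
endloop
endfacet
facet normal -0.751 0.406 0.521
outer loop
vertex 0.31 -2.041 2.973
vertex -0.166 -2.594 2.718
vertex 0.766 -3.129 4.476
endloop
endfacet
facet normal -0.751 0.406 0.521
outer loop
vertex 0.766 -3.129 4.476
vertex -0.166 -2.594 2.718
vertex 0.289 -3.682 4.22
endloop
endfacet
facet normal 0.239 -0.570 0.786
outer loop
vertex 0.766 -3.129 4.476
vertex 0.289 -3.682 4.22
vertex 1.228 -3.784 3.861
endloop
endfacet
facet normal -0.239 0.570 -0.786
outer loop
vertex -0.166 -2.594 2.718
vertex 0.772 -2.696 2.359
vertex -0.093 -3.206 2.252
endloop
endfacet
facet normal -0.967 -0.218 0.135
outer loop
vertex -0.166 -2.594 2.718
vertex -0.093 -3.206 2.252
vertex 0.289 -3.682 4.22
endloop
endfacet
facet normal -0.966 -0.219 0.135
outer loop
vertex 0.289 -3.682 4.22
vertex -0.093 -3.206 2.252
vertex 0.363 -4.294 3.754
endloop
endfacet
facet normal 0.239 -0.570 0.786
outer loop
vertex 0.289 -3.682 4.22
vertex 0.363 -4.294 3.754
vertex 1.228 -3.784 3.861
endloop
endfacet
facet normal -0.238 0.569 -0.787
outer loop
vertex -0.093 -3.206 2.252
vertex 0.772 -2.696 2.359
vertex 0.487 -3.52 1.849
endloop
endfacet
facet normal -0.617 -0.715 -0.330
outer loop
vertex -0.093 -3.206 2.252
vertex 0.487 -3.52 1.849
vertex 0.363 -4.294 3.754
endloop
endfacet
facet normal -0.617 -0.715 -0.330
outer loop
vertex 0.363 -4.294 3.754
vertex 0.487 -3.52 1.849
vertex 0.943 -4.608 3.351
endloop
endfacet
facet normal 0.238 -0.569 0.787
outer loop
vertex 0.363 -4.294 3.754
vertex 0.943 -4.608 3.351
vertex 1.228 -3.784 3.861
endloop
endfacet
facet normal -0.239 0.569 -0.786
outer loop
vertex 0.487 -3.52 1.849
vertex 0.772 -2.696 2.359
vertex 1.234 -3.351 1.744
endloop
endfacet
facet normal 0.095 -0.792 -0.603
outer loop
vertex 0.487 -3.52 1.849
vertex 1.234 -3.351 1.744
vertex 0.943 -4.608 3.351
endloop
endfacet
facet normal 0.095 -0.792 -0.603
outer loop
vertex 0.943 -4.608 3.351
vertex 1.234 -3.351 1.744
vertex 1.69 -4.439 3.247
endloop
endfacet
facet normal 0.238 -0.569 0.787
outer loop
vertex 0.943 -4.608 3.351
vertex 1.69 -4.439 3.247
vertex 1.228 -3.784 3.861
endloop
endfacet
facet normal -0.608 -0.435 -0.665
outer loop
vertex -2.508 -0.969 -1.346
vertex -3.294 0.37 -1.503
vertex -1.225 -0.397 -2.893
endloop
endfacet
facet normal 0.504 -0.858 0.101
outer loop
vertex 0.014 0.49 -1.537
vertex -2.508 -0.969 -1.346
vertex -1.225 -0.397 -2.893
endloop
endfacet
facet normal -0.608 -0.435 -0.665
outer loop
vertex -1.225 -0.397 -2.893
vertex -3.294 0.37 -1.503
vertex -2.011 0.942 -3.05
endloop
endfacet
facet normal 0.614 0.274 -0.740
outer loop
vertex -2.011 0.942 -3.05
vertex 0.014 0.49 -1.537
vertex -1.225 -0.397 -2.893
endloop
endfacet
facet normal -0.614 -0.274 0.740
outer loop
vertex -2.508 -0.969 -1.346
vertex -2.055 1.257 -0.147
vertex -3.294 0.37 -1.503
endloop
endfacet
facet normal 0.504 -0.858 0.101
outer loop
vertex -1.269 -0.082 0.01
vertex -2.508 -0.969 -1.346
vertex 0.014 0.49 -1.537
endloop
endfacet
facet normal -0.614 -0.274 0.740
outer loop
vertex -1.269 -0.082 0.01
vertex -2.055 1.257 -0.147
vertex -2.508 -0.969 -1.346
endloop
endfacet
facet normal -0.504 0.858 -0.101
outer loop
vertex -3.294 0.37 -1.503
vertex -2.055 1.257 -0.147
vertex -2.011 0.942 -3.05
endloop
endfacet
facet normal 0.614 0.274 -0.740
outer loop
vertex -0.772 1.829 -1.694
vertex 0.014 0.49 -1.537
vertex -2.011 0.942 -3.05
endloop
endfacet
facet normal -0.504 0.858 -0.101
outer loop
vertex -2.011 0.942 -3.05
vertex -2.055 1.257 -0.147
vertex -0.772 1.829 -1.694
endloop
endfacet
facet normal 0.608 0.435 0.665
outer loop
vertex -0.772 1.829 -1.694
vertex -1.269 -0.082 0.01
vertex 0.014 0.49 -1.537
endloop
endfacet
facet normal 0.608 0.435 0.665
outer loop
vertex -2.055 1.257 -0.147
vertex -1.269 -0.082 0.01
vertex -0.772 1.829 -1.694
endloop
endfacet

endsolid


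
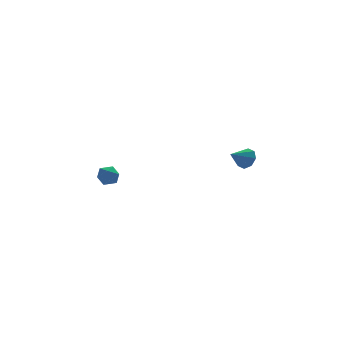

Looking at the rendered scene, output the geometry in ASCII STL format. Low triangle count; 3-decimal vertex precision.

solid 
facet normal 0.826 0.312 -0.470
outer loop
vertex 3.85 -0.949 -0.277
vertex 3.481 -0.773 -0.808
vertex 3.683 -0.465 -0.249
endloop
endfacet
facet normal 0.011 -0.054 0.998
outer loop
vertex 3.85 -0.949 -0.277
vertex 3.683 -0.465 -0.249
vertex 2.539 -1.127 -0.272
endloop
endfacet
facet normal 0.827 0.309 -0.469
outer loop
vertex 3.683 -0.465 -0.249
vertex 3.481 -0.773 -0.808
vertex 3.399 -0.161 -0.549
endloop
endfacet
facet normal -0.309 0.506 0.805
outer loop
vertex 3.683 -0.465 -0.249
vertex 3.399 -0.161 -0.549
vertex 2.539 -1.127 -0.272
endloop
endfacet
facet normal 0.825 0.310 -0.472
outer loop
vertex 3.399 -0.161 -0.549
vertex 3.481 -0.773 -0.808
vertex 3.162 -0.216 -1.0
endloop
endfacet
facet normal -0.678 0.682 0.273
outer loop
vertex 3.399 -0.161 -0.549
vertex 3.162 -0.216 -1.0
vertex 2.539 -1.127 -0.272
endloop
endfacet
facet normal 0.826 0.311 -0.471
outer loop
vertex 3.162 -0.216 -1.0
vertex 3.481 -0.773 -0.808
vertex 3.112 -0.597 -1.339
endloop
endfacet
facet normal -0.882 0.373 -0.289
outer loop
vertex 3.162 -0.216 -1.0
vertex 3.112 -0.597 -1.339
vertex 2.539 -1.127 -0.272
endloop
endfacet
facet normal 0.826 0.310 -0.471
outer loop
vertex 3.112 -0.597 -1.339
vertex 3.481 -0.773 -0.808
vertex 3.278 -1.081 -1.367
endloop
endfacet
facet normal -0.799 -0.242 -0.550
outer loop
vertex 3.112 -0.597 -1.339
vertex 3.278 -1.081 -1.367
vertex 2.539 -1.127 -0.272
endloop
endfacet
facet normal 0.826 0.311 -0.471
outer loop
vertex 3.278 -1.081 -1.367
vertex 3.481 -0.773 -0.808
vertex 3.563 -1.385 -1.068
endloop
endfacet
facet normal -0.480 -0.801 -0.357
outer loop
vertex 3.278 -1.081 -1.367
vertex 3.563 -1.385 -1.068
vertex 2.539 -1.127 -0.272
endloop
endfacet
facet normal 0.826 0.311 -0.471
outer loop
vertex 3.563 -1.385 -1.068
vertex 3.481 -0.773 -0.808
vertex 3.8 -1.33 -0.616
endloop
endfacet
facet normal -0.109 -0.978 0.176
outer loop
vertex 3.563 -1.385 -1.068
vertex 3.8 -1.33 -0.616
vertex 2.539 -1.127 -0.272
endloop
endfacet
facet normal 0.826 0.311 -0.471
outer loop
vertex 3.8 -1.33 -0.616
vertex 3.481 -0.773 -0.808
vertex 3.85 -0.949 -0.277
endloop
endfacet
facet normal 0.094 -0.669 0.738
outer loop
vertex 3.8 -1.33 -0.616
vertex 3.85 -0.949 -0.277
vertex 2.539 -1.127 -0.272
endloop
endfacet
facet normal -0.082 0.910 -0.408
outer loop
vertex -3.623 -1.259 -1.314
vertex -4.198 -1.188 -1.04
vertex -3.669 -1.001 -0.729
endloop
endfacet
facet normal 0.601 0.748 -0.283
outer loop
vertex -3.623 -1.259 -1.314
vertex -3.669 -1.001 -0.729
vertex -3.204 -1.423 -0.857
endloop
endfacet
facet normal 0.755 0.149 -0.639
outer loop
vertex -3.623 -1.259 -1.314
vertex -3.204 -1.423 -0.857
vertex -3.445 -1.872 -1.247
endloop
endfacet
facet normal 0.167 -0.059 -0.984
outer loop
vertex -3.623 -1.259 -1.314
vertex -3.445 -1.872 -1.247
vertex -4.06 -1.726 -1.36
endloop
endfacet
facet normal -0.350 0.411 -0.842
outer loop
vertex -3.623 -1.259 -1.314
vertex -4.06 -1.726 -1.36
vertex -4.198 -1.188 -1.04
endloop
endfacet
facet normal 0.671 0.614 0.415
outer loop
vertex -3.204 -1.423 -0.857
vertex -3.669 -1.001 -0.729
vertex -3.52 -1.454 -0.3
endloop
endfacet
facet normal -0.434 0.876 0.211
outer loop
vertex -3.669 -1.001 -0.729
vertex -4.198 -1.188 -1.04
vertex -4.135 -1.308 -0.413
endloop
endfacet
facet normal -0.869 0.068 -0.489
outer loop
vertex -4.198 -1.188 -1.04
vertex -4.06 -1.726 -1.36
vertex -4.376 -1.757 -0.803
endloop
endfacet
facet normal -0.032 -0.693 -0.720
outer loop
vertex -4.06 -1.726 -1.36
vertex -3.445 -1.872 -1.247
vertex -3.911 -2.179 -0.931
endloop
endfacet
facet normal 0.921 -0.355 -0.160
outer loop
vertex -3.445 -1.872 -1.247
vertex -3.204 -1.423 -0.857
vertex -3.382 -1.992 -0.62
endloop
endfacet
facet normal -0.167 0.059 0.984
outer loop
vertex -3.957 -1.921 -0.346
vertex -3.52 -1.454 -0.3
vertex -4.135 -1.308 -0.413
endloop
endfacet
facet normal -0.755 -0.149 0.639
outer loop
vertex -3.957 -1.921 -0.346
vertex -4.135 -1.308 -0.413
vertex -4.376 -1.757 -0.803
endloop
endfacet
facet normal -0.601 -0.748 0.283
outer loop
vertex -3.957 -1.921 -0.346
vertex -4.376 -1.757 -0.803
vertex -3.911 -2.179 -0.931
endloop
endfacet
facet normal 0.082 -0.910 0.408
outer loop
vertex -3.957 -1.921 -0.346
vertex -3.911 -2.179 -0.931
vertex -3.382 -1.992 -0.62
endloop
endfacet
facet normal 0.350 -0.411 0.842
outer loop
vertex -3.957 -1.921 -0.346
vertex -3.382 -1.992 -0.62
vertex -3.52 -1.454 -0.3
endloop
endfacet
facet normal 0.032 0.693 0.720
outer loop
vertex -4.135 -1.308 -0.413
vertex -3.52 -1.454 -0.3
vertex -3.669 -1.001 -0.729
endloop
endfacet
facet normal -0.921 0.355 0.160
outer loop
vertex -4.376 -1.757 -0.803
vertex -4.135 -1.308 -0.413
vertex -4.198 -1.188 -1.04
endloop
endfacet
facet normal -0.671 -0.614 -0.415
outer loop
vertex -3.911 -2.179 -0.931
vertex -4.376 -1.757 -0.803
vertex -4.06 -1.726 -1.36
endloop
endfacet
facet normal 0.434 -0.876 -0.211
outer loop
vertex -3.382 -1.992 -0.62
vertex -3.911 -2.179 -0.931
vertex -3.445 -1.872 -1.247
endloop
endfacet
facet normal 0.869 -0.068 0.489
outer loop
vertex -3.52 -1.454 -0.3
vertex -3.382 -1.992 -0.62
vertex -3.204 -1.423 -0.857
endloop
endfacet

endsolid


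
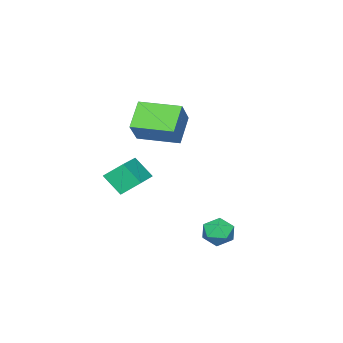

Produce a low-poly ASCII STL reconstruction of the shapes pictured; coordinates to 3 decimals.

solid 
facet normal -0.890 -0.409 -0.200
outer loop
vertex 2.562 -2.385 -1.771
vertex 2.422 -1.688 -2.571
vertex 2.976 -2.992 -2.372
endloop
endfacet
facet normal 0.131 -0.651 0.748
outer loop
vertex 4.498 -2.292 -2.029
vertex 2.562 -2.385 -1.771
vertex 2.976 -2.992 -2.372
endloop
endfacet
facet normal -0.890 -0.409 -0.200
outer loop
vertex 2.976 -2.992 -2.372
vertex 2.422 -1.688 -2.571
vertex 2.836 -2.295 -3.172
endloop
endfacet
facet normal 0.437 -0.639 -0.633
outer loop
vertex 2.836 -2.295 -3.172
vertex 4.498 -2.292 -2.029
vertex 2.976 -2.992 -2.372
endloop
endfacet
facet normal -0.437 0.639 0.633
outer loop
vertex 2.562 -2.385 -1.771
vertex 3.944 -0.988 -2.228
vertex 2.422 -1.688 -2.571
endloop
endfacet
facet normal 0.131 -0.651 0.748
outer loop
vertex 4.084 -1.685 -1.428
vertex 2.562 -2.385 -1.771
vertex 4.498 -2.292 -2.029
endloop
endfacet
facet normal -0.437 0.639 0.633
outer loop
vertex 4.084 -1.685 -1.428
vertex 3.944 -0.988 -2.228
vertex 2.562 -2.385 -1.771
endloop
endfacet
facet normal -0.131 0.651 -0.748
outer loop
vertex 2.422 -1.688 -2.571
vertex 3.944 -0.988 -2.228
vertex 2.836 -2.295 -3.172
endloop
endfacet
facet normal 0.437 -0.639 -0.633
outer loop
vertex 4.358 -1.595 -2.829
vertex 4.498 -2.292 -2.029
vertex 2.836 -2.295 -3.172
endloop
endfacet
facet normal -0.131 0.651 -0.748
outer loop
vertex 2.836 -2.295 -3.172
vertex 3.944 -0.988 -2.228
vertex 4.358 -1.595 -2.829
endloop
endfacet
facet normal 0.890 0.409 0.200
outer loop
vertex 4.358 -1.595 -2.829
vertex 4.084 -1.685 -1.428
vertex 4.498 -2.292 -2.029
endloop
endfacet
facet normal 0.890 0.409 0.200
outer loop
vertex 3.944 -0.988 -2.228
vertex 4.084 -1.685 -1.428
vertex 4.358 -1.595 -2.829
endloop
endfacet
facet normal -0.656 -0.284 -0.699
outer loop
vertex 2.418 -2.021 0.515
vertex 1.823 -0.504 0.457
vertex 3.277 -1.719 -0.413
endloop
endfacet
facet normal 0.365 -0.930 0.035
outer loop
vertex 4.117 -1.356 0.483
vertex 2.418 -2.021 0.515
vertex 3.277 -1.719 -0.413
endloop
endfacet
facet normal -0.655 -0.283 -0.700
outer loop
vertex 3.277 -1.719 -0.413
vertex 1.823 -0.504 0.457
vertex 2.683 -0.202 -0.47
endloop
endfacet
facet normal 0.661 0.232 -0.714
outer loop
vertex 2.683 -0.202 -0.47
vertex 4.117 -1.356 0.483
vertex 3.277 -1.719 -0.413
endloop
endfacet
facet normal -0.661 -0.232 0.714
outer loop
vertex 2.418 -2.021 0.515
vertex 2.663 -0.141 1.353
vertex 1.823 -0.504 0.457
endloop
endfacet
facet normal 0.365 -0.930 0.035
outer loop
vertex 3.257 -1.658 1.41
vertex 2.418 -2.021 0.515
vertex 4.117 -1.356 0.483
endloop
endfacet
facet normal -0.661 -0.232 0.714
outer loop
vertex 3.257 -1.658 1.41
vertex 2.663 -0.141 1.353
vertex 2.418 -2.021 0.515
endloop
endfacet
facet normal -0.365 0.930 -0.035
outer loop
vertex 1.823 -0.504 0.457
vertex 2.663 -0.141 1.353
vertex 2.683 -0.202 -0.47
endloop
endfacet
facet normal 0.661 0.232 -0.714
outer loop
vertex 3.522 0.161 0.425
vertex 4.117 -1.356 0.483
vertex 2.683 -0.202 -0.47
endloop
endfacet
facet normal -0.365 0.930 -0.035
outer loop
vertex 2.683 -0.202 -0.47
vertex 2.663 -0.141 1.353
vertex 3.522 0.161 0.425
endloop
endfacet
facet normal 0.655 0.284 0.700
outer loop
vertex 3.522 0.161 0.425
vertex 3.257 -1.658 1.41
vertex 4.117 -1.356 0.483
endloop
endfacet
facet normal 0.656 0.283 0.700
outer loop
vertex 2.663 -0.141 1.353
vertex 3.257 -1.658 1.41
vertex 3.522 0.161 0.425
endloop
endfacet
facet normal -0.170 0.362 0.916
outer loop
vertex 3.606 2.867 -3.443
vertex 3.608 2.251 -3.199
vertex 4.172 2.596 -3.231
endloop
endfacet
facet normal 0.201 0.829 0.522
outer loop
vertex 3.606 2.867 -3.443
vertex 4.172 2.596 -3.231
vertex 4.163 2.951 -3.791
endloop
endfacet
facet normal -0.185 0.981 -0.059
outer loop
vertex 3.606 2.867 -3.443
vertex 4.163 2.951 -3.791
vertex 3.594 2.825 -4.104
endloop
endfacet
facet normal -0.792 0.610 -0.024
outer loop
vertex 3.606 2.867 -3.443
vertex 3.594 2.825 -4.104
vertex 3.25 2.393 -3.739
endloop
endfacet
facet normal -0.783 0.227 0.579
outer loop
vertex 3.606 2.867 -3.443
vertex 3.25 2.393 -3.739
vertex 3.608 2.251 -3.199
endloop
endfacet
facet normal 0.802 0.510 0.310
outer loop
vertex 4.163 2.951 -3.791
vertex 4.172 2.596 -3.231
vertex 4.51 2.387 -3.761
endloop
endfacet
facet normal 0.204 -0.246 0.948
outer loop
vertex 4.172 2.596 -3.231
vertex 3.608 2.251 -3.199
vertex 4.166 1.955 -3.396
endloop
endfacet
facet normal -0.789 -0.464 0.401
outer loop
vertex 3.608 2.251 -3.199
vertex 3.25 2.393 -3.739
vertex 3.597 1.829 -3.709
endloop
endfacet
facet normal -0.804 0.155 -0.574
outer loop
vertex 3.25 2.393 -3.739
vertex 3.594 2.825 -4.104
vertex 3.588 2.184 -4.269
endloop
endfacet
facet normal 0.179 0.756 -0.630
outer loop
vertex 3.594 2.825 -4.104
vertex 4.163 2.951 -3.791
vertex 4.152 2.529 -4.301
endloop
endfacet
facet normal 0.792 -0.610 0.024
outer loop
vertex 4.154 1.913 -4.057
vertex 4.51 2.387 -3.761
vertex 4.166 1.955 -3.396
endloop
endfacet
facet normal 0.185 -0.981 0.059
outer loop
vertex 4.154 1.913 -4.057
vertex 4.166 1.955 -3.396
vertex 3.597 1.829 -3.709
endloop
endfacet
facet normal -0.201 -0.829 -0.522
outer loop
vertex 4.154 1.913 -4.057
vertex 3.597 1.829 -3.709
vertex 3.588 2.184 -4.269
endloop
endfacet
facet normal 0.170 -0.362 -0.916
outer loop
vertex 4.154 1.913 -4.057
vertex 3.588 2.184 -4.269
vertex 4.152 2.529 -4.301
endloop
endfacet
facet normal 0.783 -0.227 -0.579
outer loop
vertex 4.154 1.913 -4.057
vertex 4.152 2.529 -4.301
vertex 4.51 2.387 -3.761
endloop
endfacet
facet normal 0.804 -0.155 0.574
outer loop
vertex 4.166 1.955 -3.396
vertex 4.51 2.387 -3.761
vertex 4.172 2.596 -3.231
endloop
endfacet
facet normal -0.179 -0.756 0.630
outer loop
vertex 3.597 1.829 -3.709
vertex 4.166 1.955 -3.396
vertex 3.608 2.251 -3.199
endloop
endfacet
facet normal -0.802 -0.510 -0.310
outer loop
vertex 3.588 2.184 -4.269
vertex 3.597 1.829 -3.709
vertex 3.25 2.393 -3.739
endloop
endfacet
facet normal -0.204 0.246 -0.948
outer loop
vertex 4.152 2.529 -4.301
vertex 3.588 2.184 -4.269
vertex 3.594 2.825 -4.104
endloop
endfacet
facet normal 0.789 0.464 -0.401
outer loop
vertex 4.51 2.387 -3.761
vertex 4.152 2.529 -4.301
vertex 4.163 2.951 -3.791
endloop
endfacet

endsolid


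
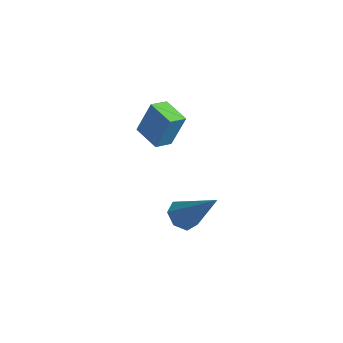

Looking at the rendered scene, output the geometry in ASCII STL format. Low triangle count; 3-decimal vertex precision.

solid 
facet normal -0.667 -0.212 -0.714
outer loop
vertex 1.732 -0.103 -0.241
vertex 1.207 0.112 0.186
vertex 1.584 0.494 -0.28
endloop
endfacet
facet normal 0.867 0.185 -0.463
outer loop
vertex 1.732 -0.103 -0.241
vertex 1.584 0.494 -0.28
vertex 2.633 0.568 1.714
endloop
endfacet
facet normal -0.667 -0.213 -0.714
outer loop
vertex 1.584 0.494 -0.28
vertex 1.207 0.112 0.186
vertex 1.151 0.803 0.032
endloop
endfacet
facet normal 0.431 0.865 -0.259
outer loop
vertex 1.584 0.494 -0.28
vertex 1.151 0.803 0.032
vertex 2.633 0.568 1.714
endloop
endfacet
facet normal -0.667 -0.213 -0.714
outer loop
vertex 1.151 0.803 0.032
vertex 1.207 0.112 0.186
vertex 0.761 0.592 0.459
endloop
endfacet
facet normal -0.185 0.938 0.294
outer loop
vertex 1.151 0.803 0.032
vertex 0.761 0.592 0.459
vertex 2.633 0.568 1.714
endloop
endfacet
facet normal -0.666 -0.212 -0.715
outer loop
vertex 0.761 0.592 0.459
vertex 1.207 0.112 0.186
vertex 0.706 0.019 0.68
endloop
endfacet
facet normal -0.518 0.351 0.780
outer loop
vertex 0.761 0.592 0.459
vertex 0.706 0.019 0.68
vertex 2.633 0.568 1.714
endloop
endfacet
facet normal -0.666 -0.213 -0.715
outer loop
vertex 0.706 0.019 0.68
vertex 1.207 0.112 0.186
vertex 1.029 -0.483 0.529
endloop
endfacet
facet normal -0.317 -0.454 0.832
outer loop
vertex 0.706 0.019 0.68
vertex 1.029 -0.483 0.529
vertex 2.633 0.568 1.714
endloop
endfacet
facet normal -0.667 -0.212 -0.715
outer loop
vertex 1.029 -0.483 0.529
vertex 1.207 0.112 0.186
vertex 1.486 -0.538 0.119
endloop
endfacet
facet normal 0.266 -0.871 0.413
outer loop
vertex 1.029 -0.483 0.529
vertex 1.486 -0.538 0.119
vertex 2.633 0.568 1.714
endloop
endfacet
facet normal -0.668 -0.213 -0.713
outer loop
vertex 1.486 -0.538 0.119
vertex 1.207 0.112 0.186
vertex 1.732 -0.103 -0.241
endloop
endfacet
facet normal 0.794 -0.585 -0.165
outer loop
vertex 1.486 -0.538 0.119
vertex 1.732 -0.103 -0.241
vertex 2.633 0.568 1.714
endloop
endfacet
facet normal -0.964 -0.014 0.266
outer loop
vertex -3.168 1.877 3.182
vertex -3.233 2.681 2.99
vertex -3.581 1.481 1.667
endloop
endfacet
facet normal 0.079 -0.970 0.232
outer loop
vertex -2.367 1.499 1.33
vertex -3.168 1.877 3.182
vertex -3.581 1.481 1.667
endloop
endfacet
facet normal -0.964 -0.015 0.267
outer loop
vertex -3.581 1.481 1.667
vertex -3.233 2.681 2.99
vertex -3.647 2.285 1.474
endloop
endfacet
facet normal -0.256 -0.245 -0.935
outer loop
vertex -3.647 2.285 1.474
vertex -2.367 1.499 1.33
vertex -3.581 1.481 1.667
endloop
endfacet
facet normal 0.256 0.244 0.935
outer loop
vertex -3.168 1.877 3.182
vertex -2.019 2.699 2.653
vertex -3.233 2.681 2.99
endloop
endfacet
facet normal 0.078 -0.970 0.232
outer loop
vertex -1.953 1.895 2.846
vertex -3.168 1.877 3.182
vertex -2.367 1.499 1.33
endloop
endfacet
facet normal 0.255 0.245 0.935
outer loop
vertex -1.953 1.895 2.846
vertex -2.019 2.699 2.653
vertex -3.168 1.877 3.182
endloop
endfacet
facet normal -0.079 0.970 -0.232
outer loop
vertex -3.233 2.681 2.99
vertex -2.019 2.699 2.653
vertex -3.647 2.285 1.474
endloop
endfacet
facet normal -0.255 -0.244 -0.936
outer loop
vertex -2.432 2.303 1.138
vertex -2.367 1.499 1.33
vertex -3.647 2.285 1.474
endloop
endfacet
facet normal -0.079 0.970 -0.232
outer loop
vertex -3.647 2.285 1.474
vertex -2.019 2.699 2.653
vertex -2.432 2.303 1.138
endloop
endfacet
facet normal 0.964 0.014 -0.267
outer loop
vertex -2.432 2.303 1.138
vertex -1.953 1.895 2.846
vertex -2.367 1.499 1.33
endloop
endfacet
facet normal 0.964 0.015 -0.267
outer loop
vertex -2.019 2.699 2.653
vertex -1.953 1.895 2.846
vertex -2.432 2.303 1.138
endloop
endfacet

endsolid
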